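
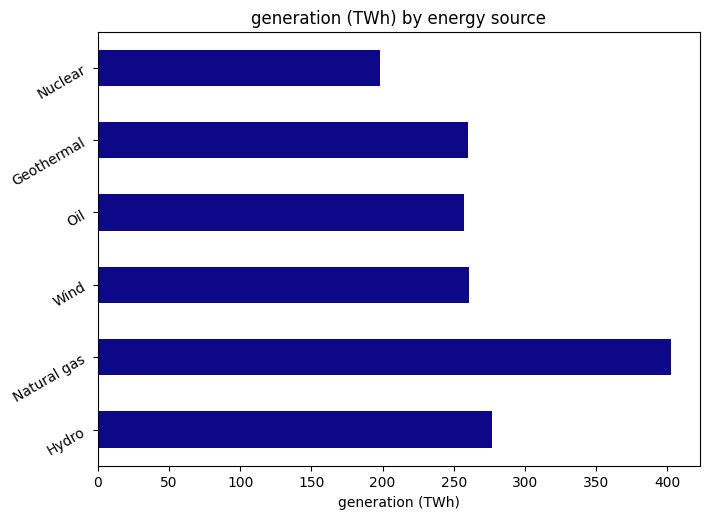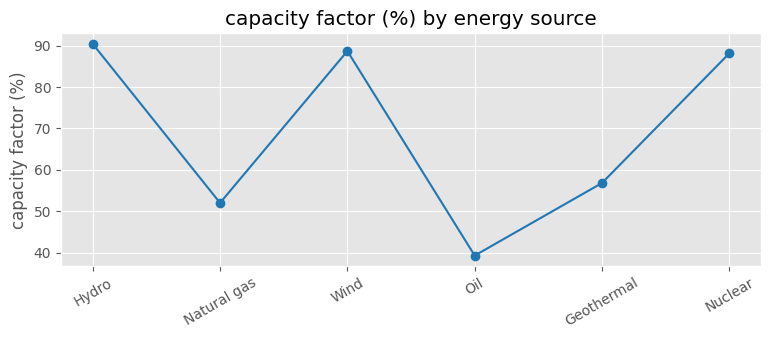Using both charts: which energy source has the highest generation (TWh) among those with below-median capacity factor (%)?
Natural gas

Chart 2 median capacity factor (%) ≈ 70; below-median energy sources: Natural gas, Oil, Geothermal. Among those, Natural gas has the highest generation (TWh) (≈ 400).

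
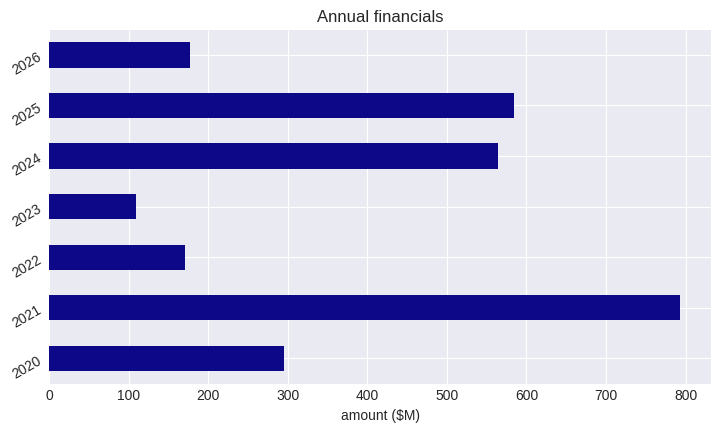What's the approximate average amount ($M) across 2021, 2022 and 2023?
≈ 367

(800 + 200 + 100) / 3 ≈ 367.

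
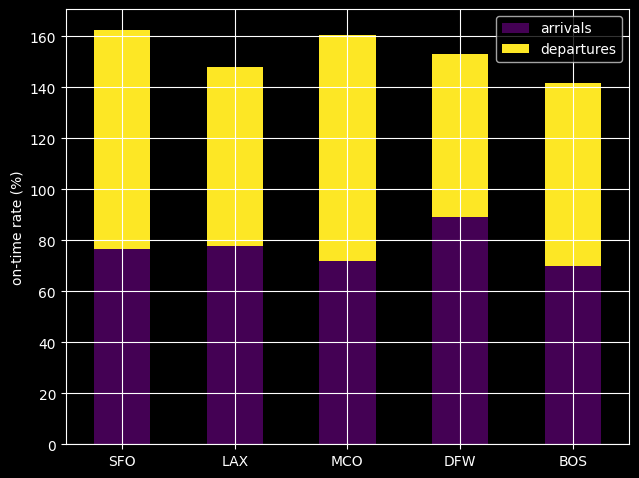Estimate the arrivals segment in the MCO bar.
≈ 80

arrivals top ≈ 80, bottom ≈ 0; segment ≈ 80.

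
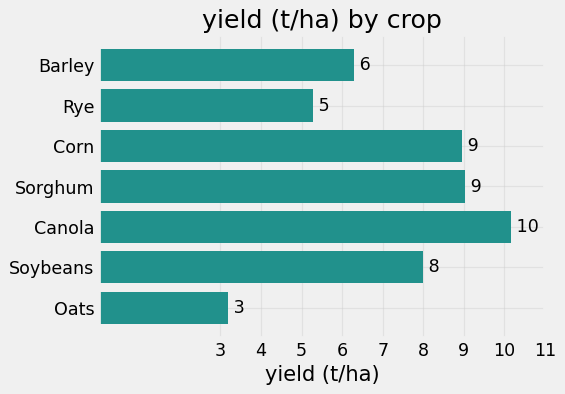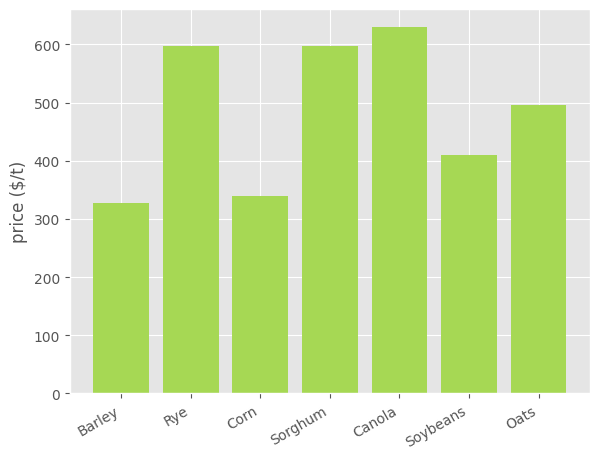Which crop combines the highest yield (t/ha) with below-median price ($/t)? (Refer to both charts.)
Corn

Chart 2 median price ($/t) ≈ 500; below-median crops: Barley, Corn, Soybeans. Among those, Corn has the highest yield (t/ha) (≈ 9).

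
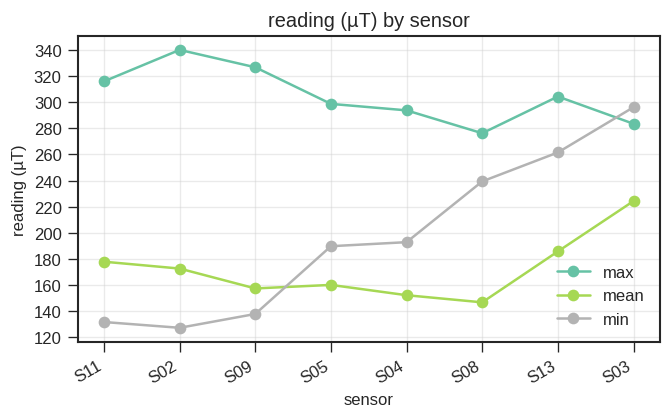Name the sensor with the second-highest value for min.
S13

Top 3 for min: S03 ≈ 300, S13 ≈ 260, S08 ≈ 240.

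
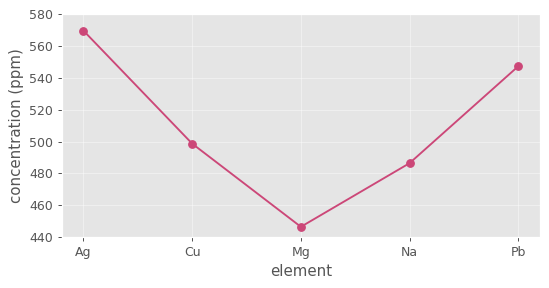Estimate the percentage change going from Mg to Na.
≈ +9.1%

Mg ≈ 440, Na ≈ 480; (480 − 440) / 440 ≈ +9.1%.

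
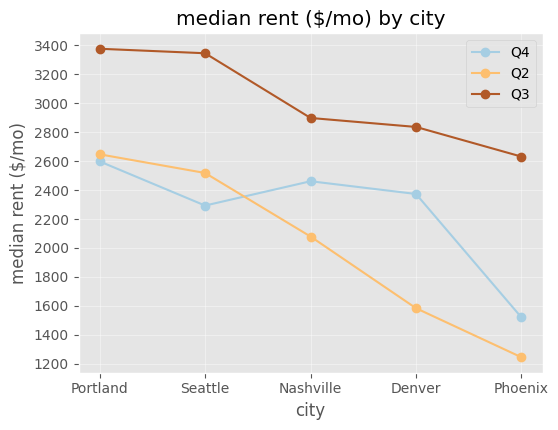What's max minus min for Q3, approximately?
≈ 800

Max Portland ≈ 3400, min Phoenix ≈ 2600; range ≈ 800.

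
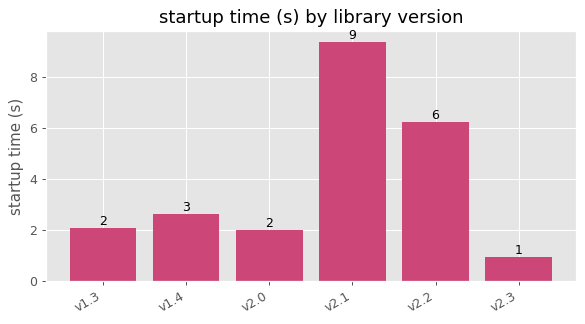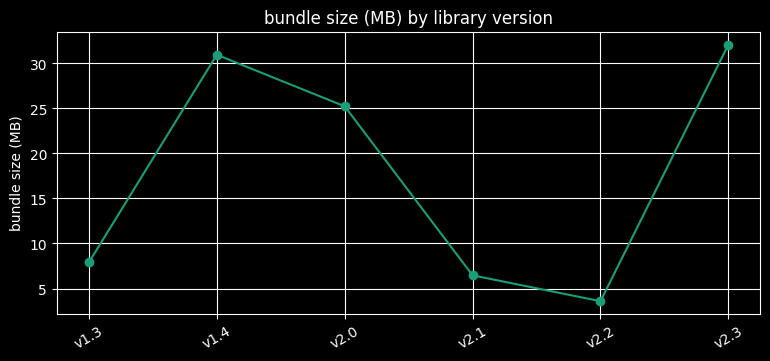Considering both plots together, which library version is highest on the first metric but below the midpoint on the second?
v2.1

Chart 2 median bundle size (MB) ≈ 15; below-median library versions: v1.3, v2.1, v2.2. Among those, v2.1 has the highest startup time (s) (≈ 9).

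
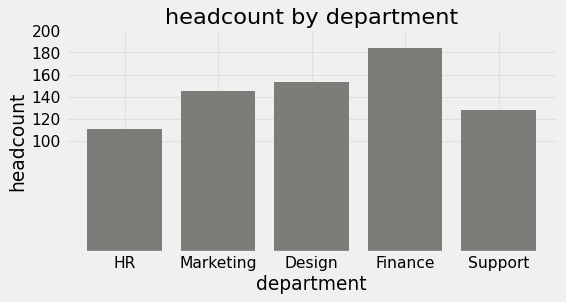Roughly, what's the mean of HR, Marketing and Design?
(120 + 140 + 160) / 3 ≈ 140.

≈ 140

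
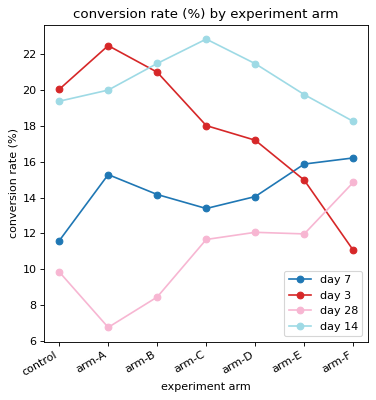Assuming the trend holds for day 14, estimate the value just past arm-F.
≈ 16

Last three: 22, 20, 18 → slope ≈ -2/step → next ≈ 16.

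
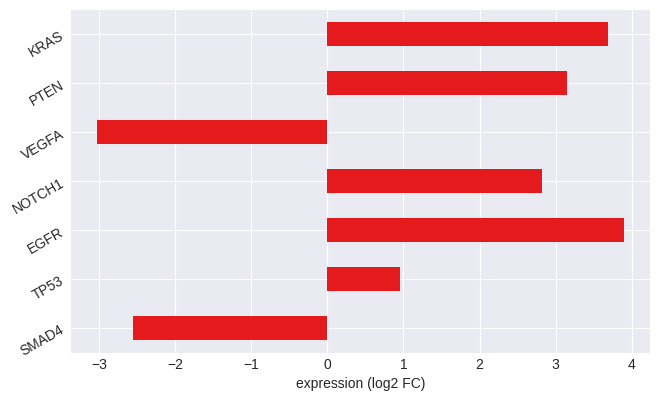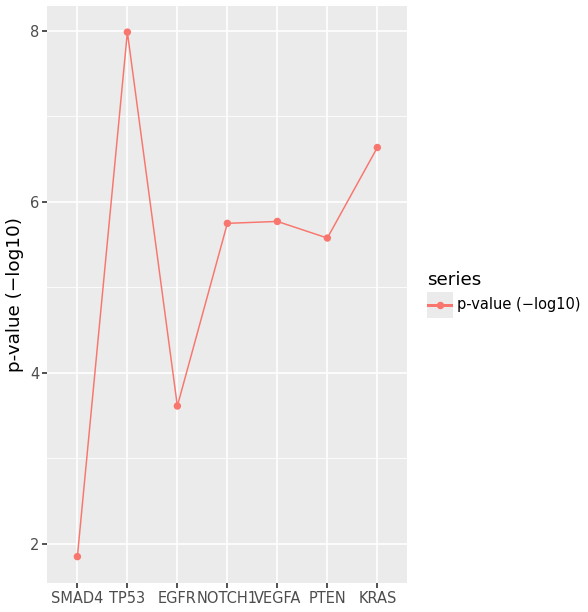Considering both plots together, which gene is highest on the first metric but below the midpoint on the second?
Chart 2 median p-value (−log10) ≈ 6; below-median genes: SMAD4, EGFR, PTEN. Among those, EGFR has the highest expression (log2 FC) (≈ 4).

EGFR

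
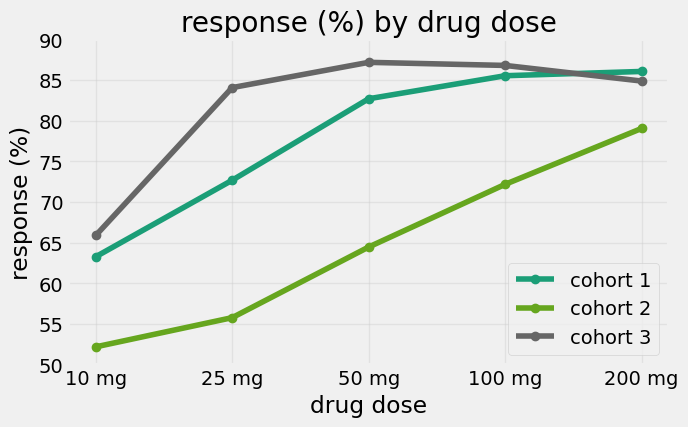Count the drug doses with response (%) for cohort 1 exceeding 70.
Above 70: 25 mg, 50 mg, 100 mg, 200 mg.

4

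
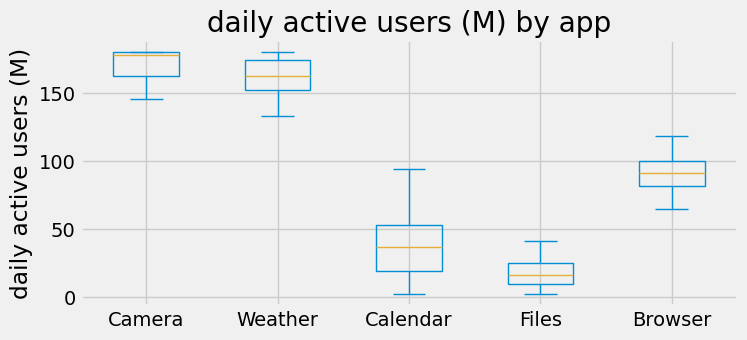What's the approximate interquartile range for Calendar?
≈ 40

Q3 ≈ 60, Q1 ≈ 20; IQR ≈ 40.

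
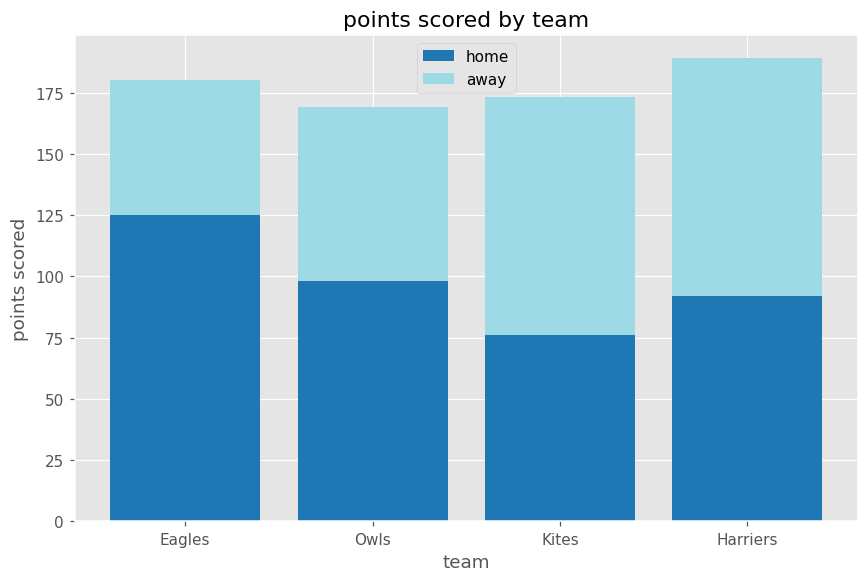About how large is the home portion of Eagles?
≈ 120

home top ≈ 120, bottom ≈ 0; segment ≈ 120.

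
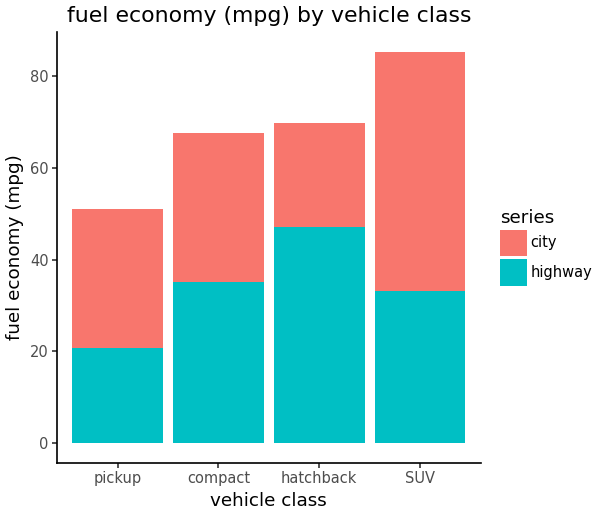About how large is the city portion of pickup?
≈ 30

city top ≈ 50, bottom ≈ 20; segment ≈ 30.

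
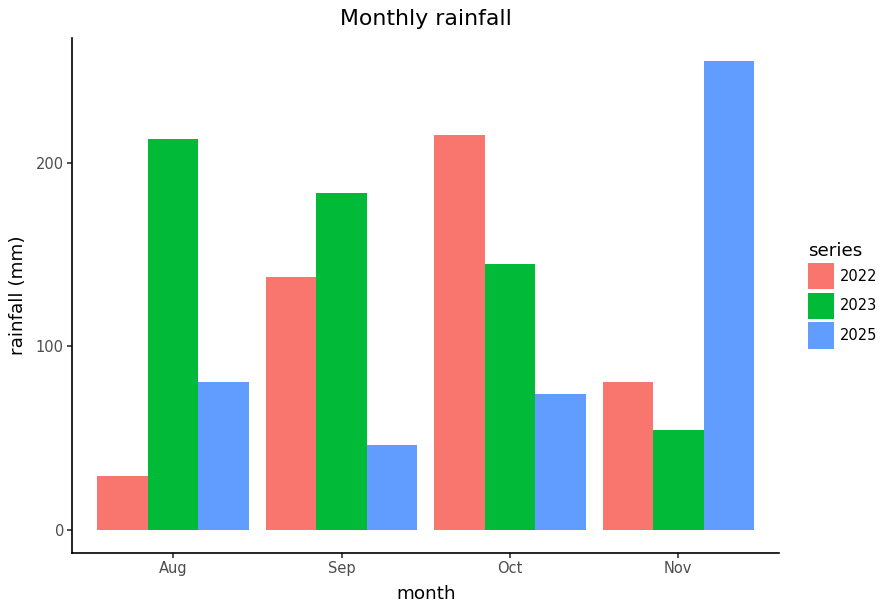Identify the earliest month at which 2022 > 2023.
Sep: 2022 ≈ 150 vs 2023 ≈ 175 (not yet); Oct: 2022 ≈ 225 vs 2023 ≈ 150 (first crossover).

Oct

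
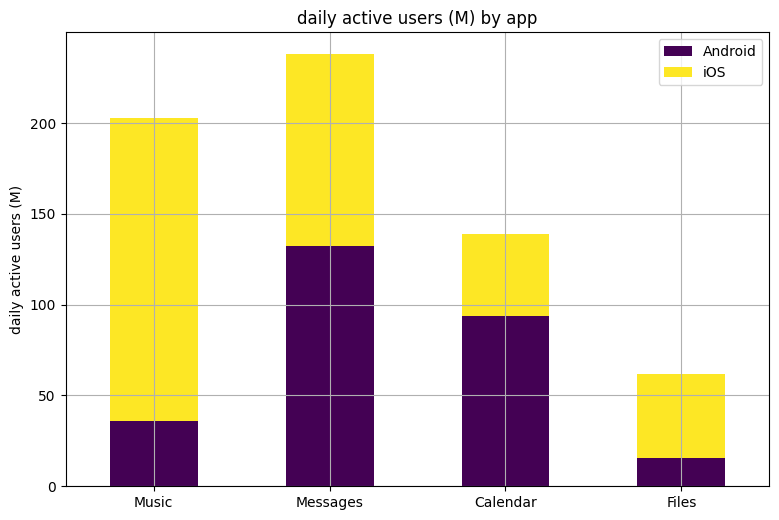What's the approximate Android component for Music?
≈ 40

Android top ≈ 40, bottom ≈ 0; segment ≈ 40.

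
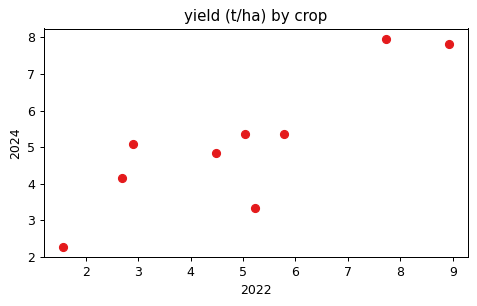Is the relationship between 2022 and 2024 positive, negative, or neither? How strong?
Points are positively correlated; strong (|r| ≈ 0.9).

positive, strong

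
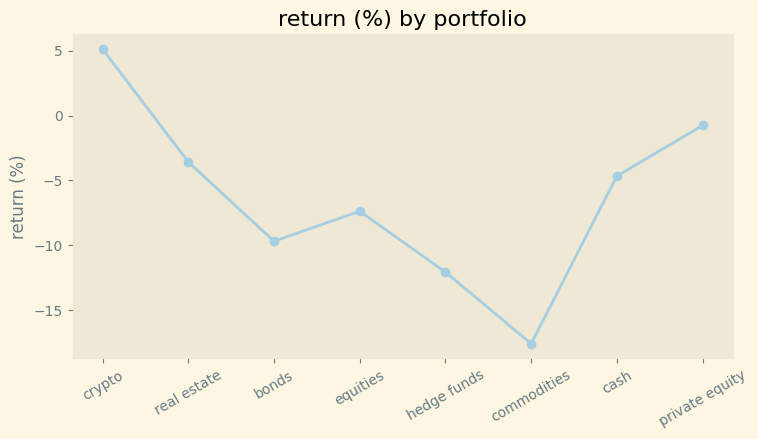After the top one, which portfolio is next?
private equity

Top 3: crypto ≈ 6, private equity ≈ 0, real estate ≈ -4.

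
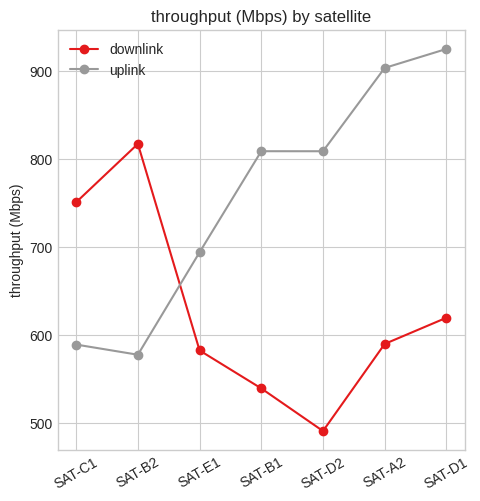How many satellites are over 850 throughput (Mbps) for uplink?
Above 850: SAT-A2, SAT-D1.

2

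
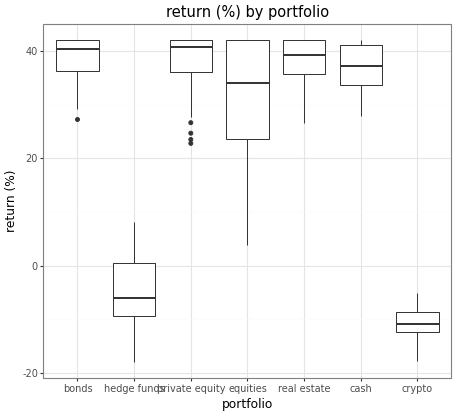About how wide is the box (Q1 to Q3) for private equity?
Q3 ≈ 40, Q1 ≈ 35; IQR ≈ 5.

≈ 5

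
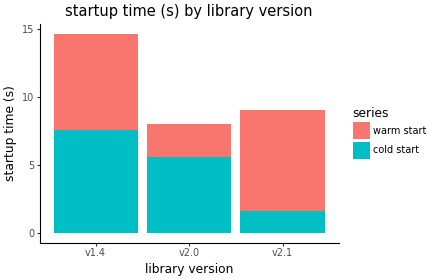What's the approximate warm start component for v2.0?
≈ 2

warm start top ≈ 8, bottom ≈ 6; segment ≈ 2.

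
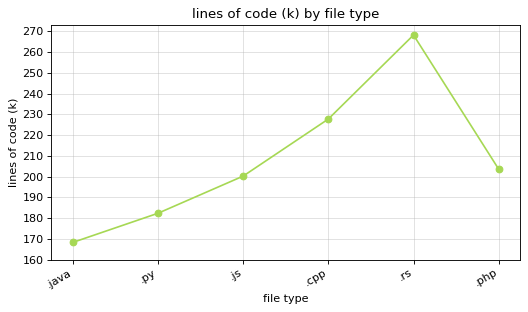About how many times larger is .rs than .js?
≈ 1.35×

.rs ≈ 270, .js ≈ 200; 270/200 ≈ 1.35.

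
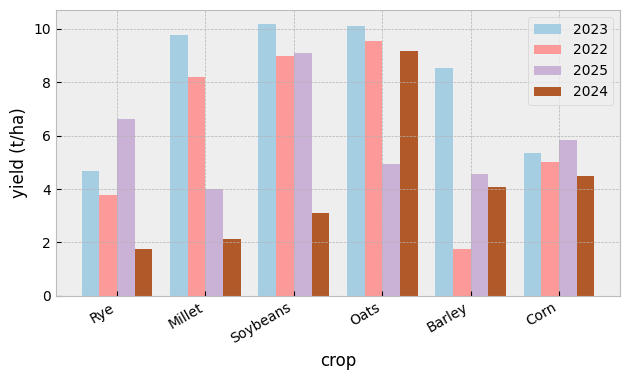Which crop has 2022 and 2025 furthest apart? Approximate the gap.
Oats, ≈ 5 t/ha

Oats: 2022 ≈ 10, 2025 ≈ 5 → gap ≈ 5. Next-largest (Millet) is only ≈ 4.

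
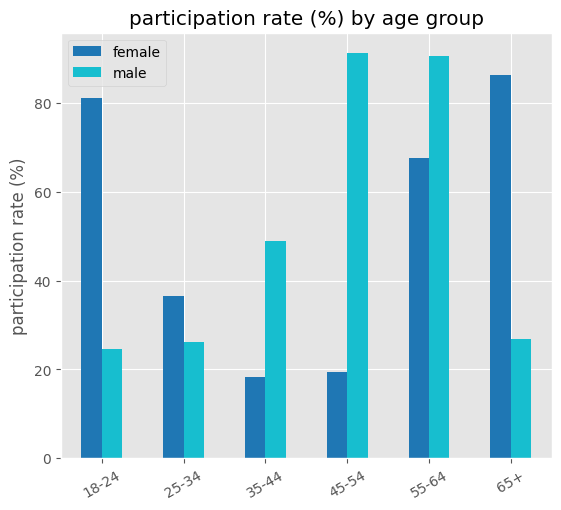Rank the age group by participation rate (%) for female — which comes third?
55-64

Top 4 for female: 65+ ≈ 90, 18-24 ≈ 80, 55-64 ≈ 70, 25-34 ≈ 40.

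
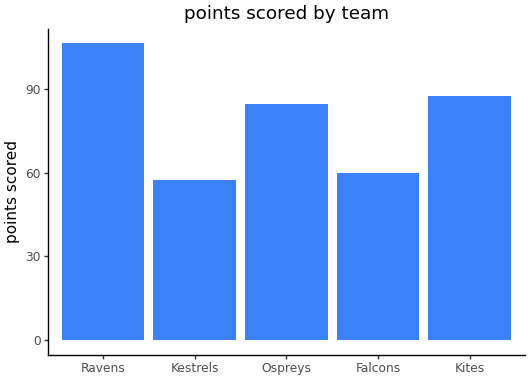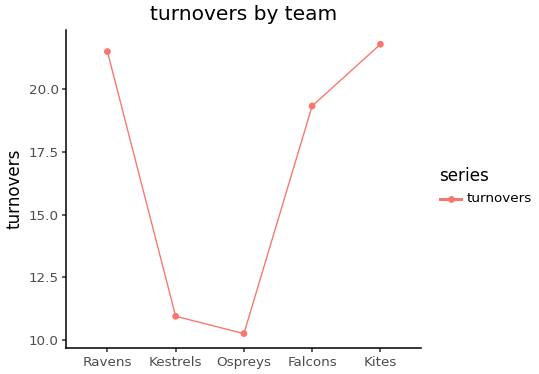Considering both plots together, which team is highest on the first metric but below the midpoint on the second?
Chart 2 median turnovers ≈ 20; below-median teams: Kestrels, Ospreys. Among those, Ospreys has the highest points scored (≈ 80).

Ospreys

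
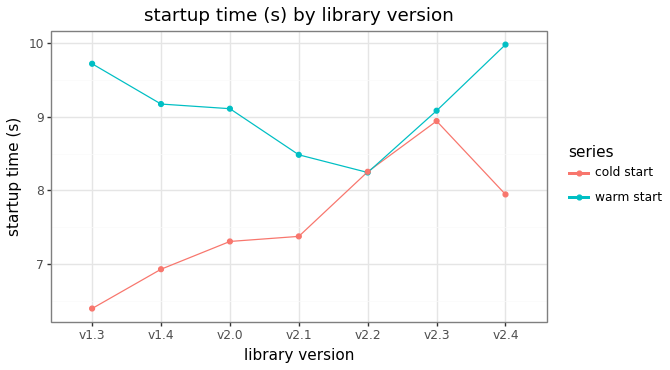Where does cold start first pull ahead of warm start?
v2.2

v2.1: cold start ≈ 7.5 vs warm start ≈ 8.5 (not yet); v2.2: cold start ≈ 8.5 vs warm start ≈ 8.0 (first crossover).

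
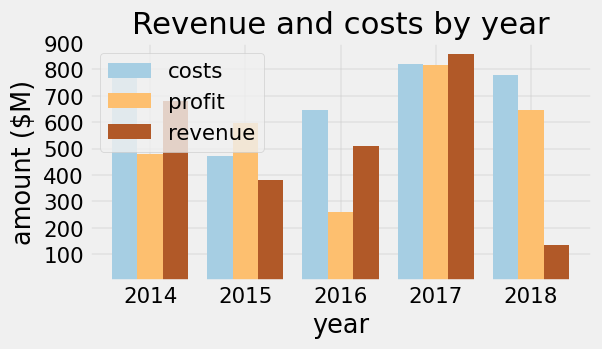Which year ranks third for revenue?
2016

Top 4 for revenue: 2017 ≈ 900, 2014 ≈ 700, 2016 ≈ 500, 2015 ≈ 400.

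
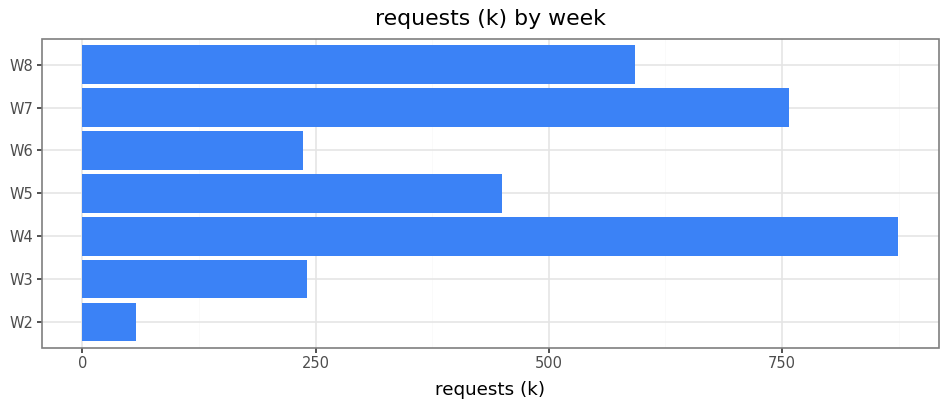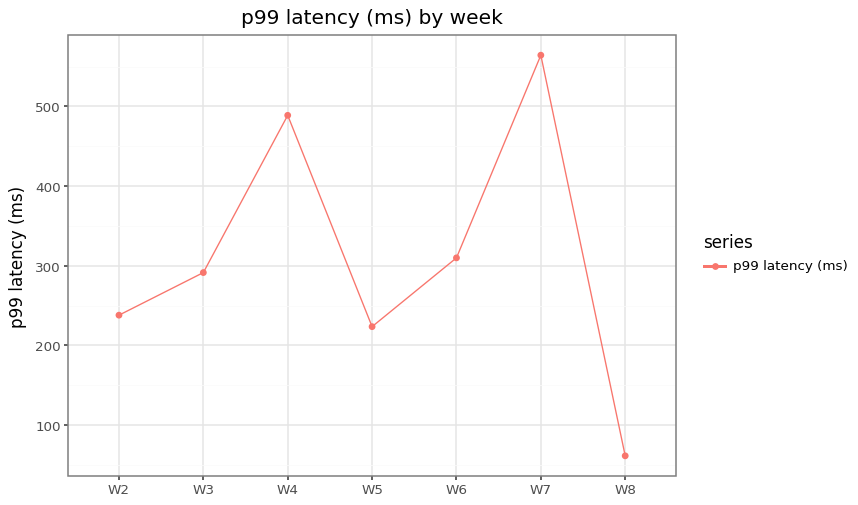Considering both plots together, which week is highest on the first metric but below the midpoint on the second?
W8

Chart 2 median p99 latency (ms) ≈ 300; below-median weeks: W2, W5, W8. Among those, W8 has the highest requests (k) (≈ 600).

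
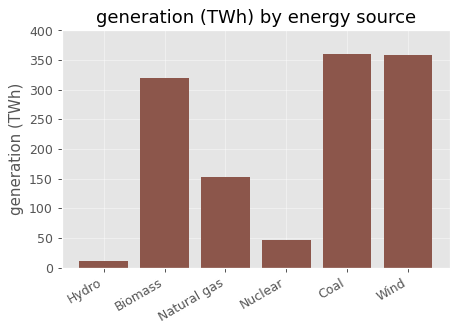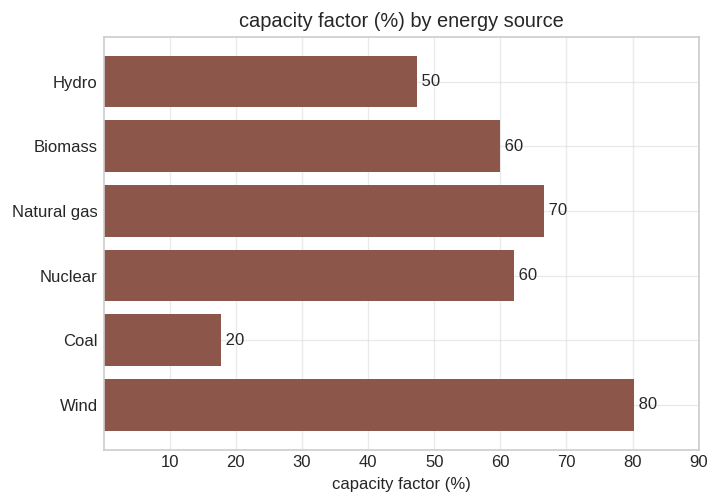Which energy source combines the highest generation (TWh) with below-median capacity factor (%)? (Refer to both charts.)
Coal

Chart 2 median capacity factor (%) ≈ 60; below-median energy sources: Hydro, Biomass, Coal. Among those, Coal has the highest generation (TWh) (≈ 350).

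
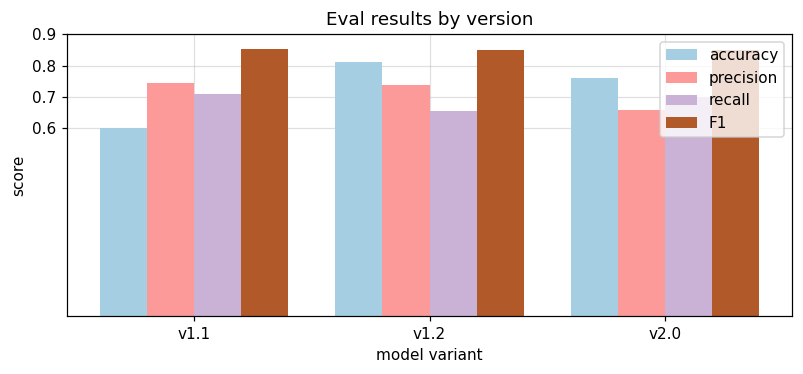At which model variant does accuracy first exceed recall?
v1.2

v1.1: accuracy ≈ 0.6 vs recall ≈ 0.7 (not yet); v1.2: accuracy ≈ 0.8 vs recall ≈ 0.7 (first crossover).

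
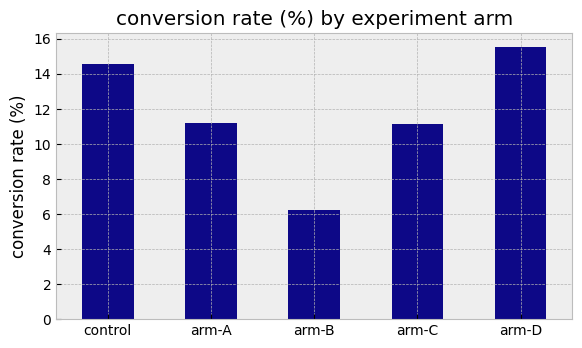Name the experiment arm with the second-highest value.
Top 3: arm-D ≈ 16, control ≈ 14, arm-A ≈ 12.

control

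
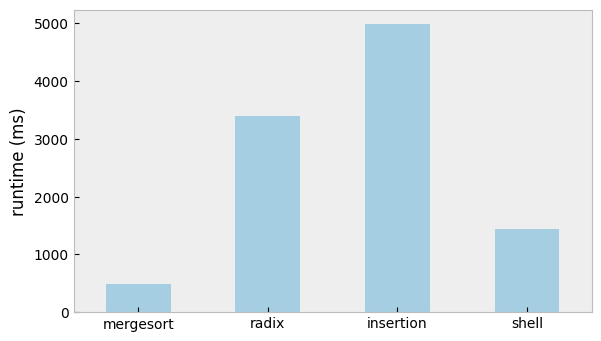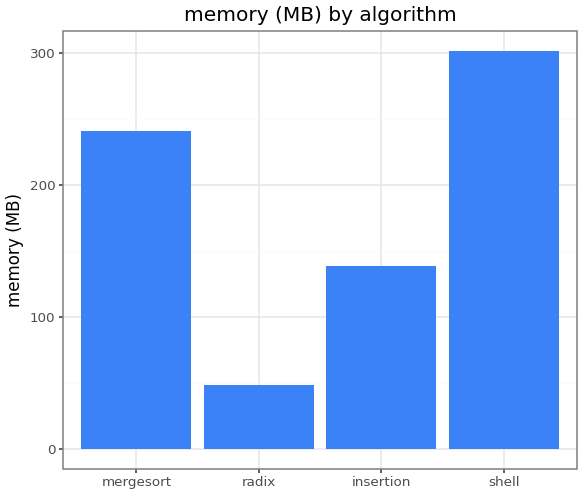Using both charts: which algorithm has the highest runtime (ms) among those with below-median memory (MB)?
Chart 2 median memory (MB) ≈ 200; below-median algorithms: radix, insertion. Among those, insertion has the highest runtime (ms) (≈ 5000).

insertion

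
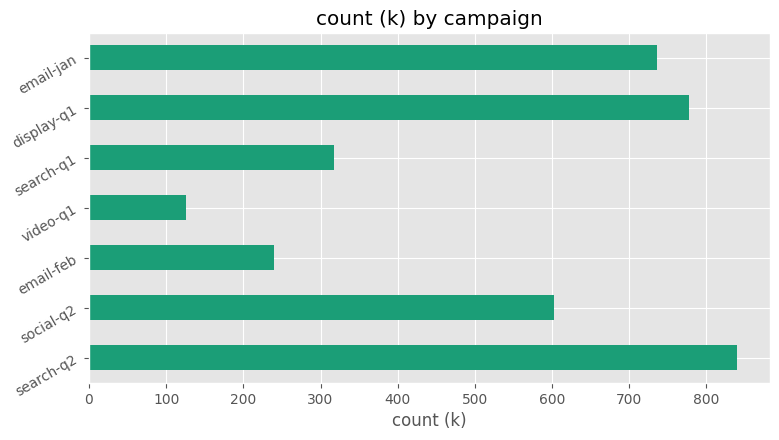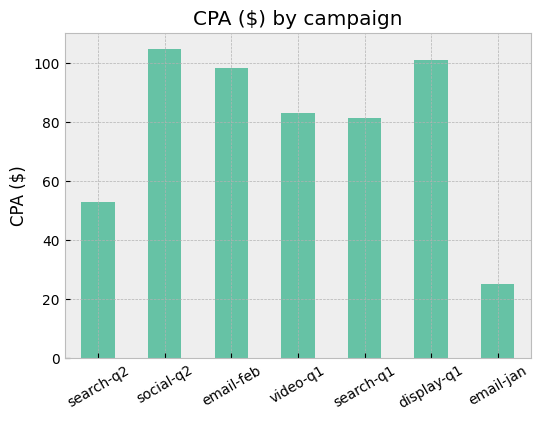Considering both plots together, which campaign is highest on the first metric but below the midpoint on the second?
Chart 2 median CPA ($) ≈ 80; below-median campaigns: search-q2, search-q1, email-jan. Among those, search-q2 has the highest count (k) (≈ 800).

search-q2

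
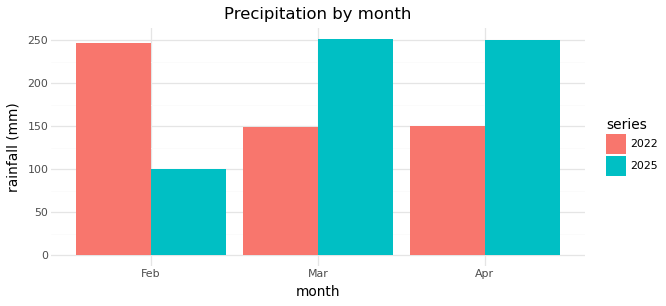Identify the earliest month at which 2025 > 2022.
Feb: 2025 ≈ 100 vs 2022 ≈ 250 (not yet); Mar: 2025 ≈ 250 vs 2022 ≈ 150 (first crossover).

Mar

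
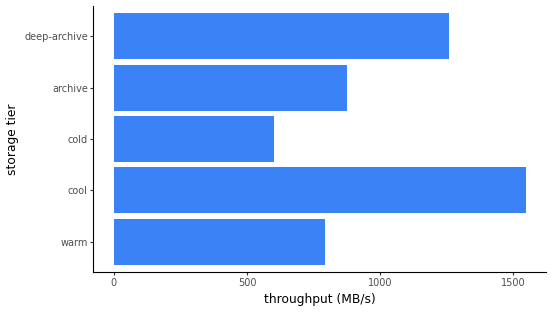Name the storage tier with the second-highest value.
Top 3: cool ≈ 1600, deep-archive ≈ 1200, archive ≈ 800.

deep-archive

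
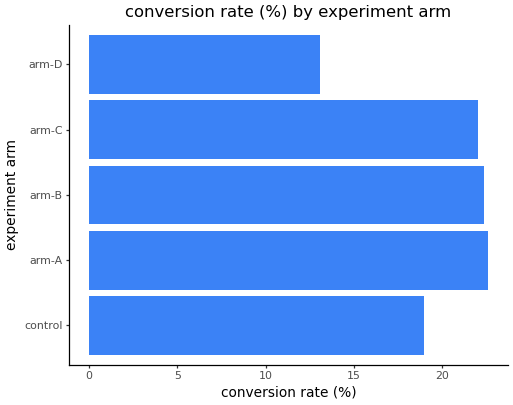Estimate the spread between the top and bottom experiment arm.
Max arm-A ≈ 22, min arm-D ≈ 14; range ≈ 8.

≈ 8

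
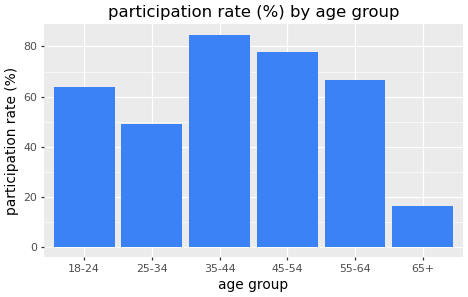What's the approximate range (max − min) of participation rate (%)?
Max 35-44 ≈ 80, min 65+ ≈ 20; range ≈ 60.

≈ 60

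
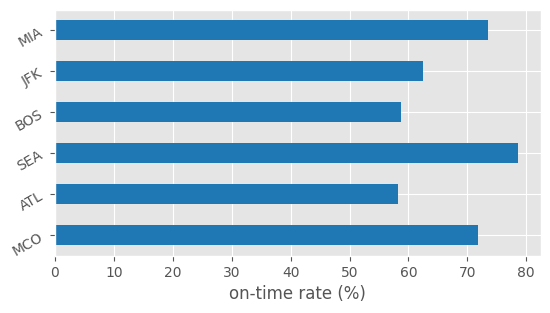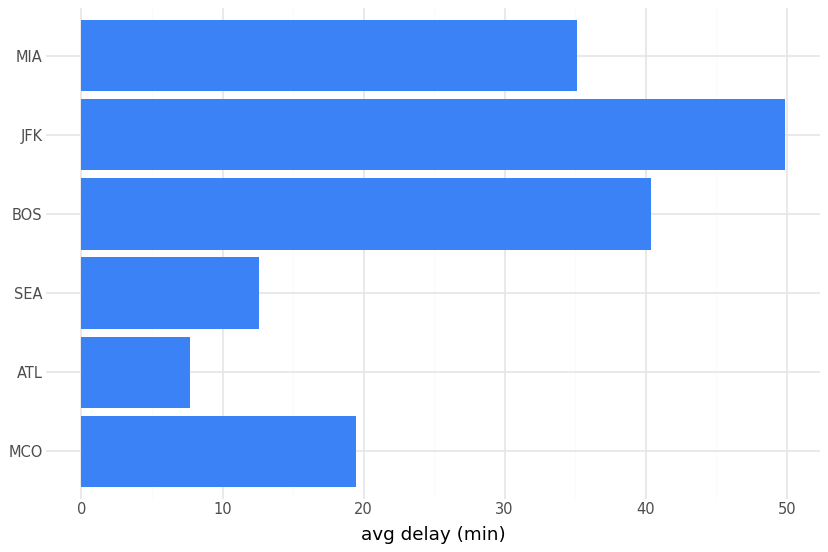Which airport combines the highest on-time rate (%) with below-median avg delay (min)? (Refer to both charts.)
SEA

Chart 2 median avg delay (min) ≈ 25; below-median airports: MCO, ATL, SEA. Among those, SEA has the highest on-time rate (%) (≈ 80).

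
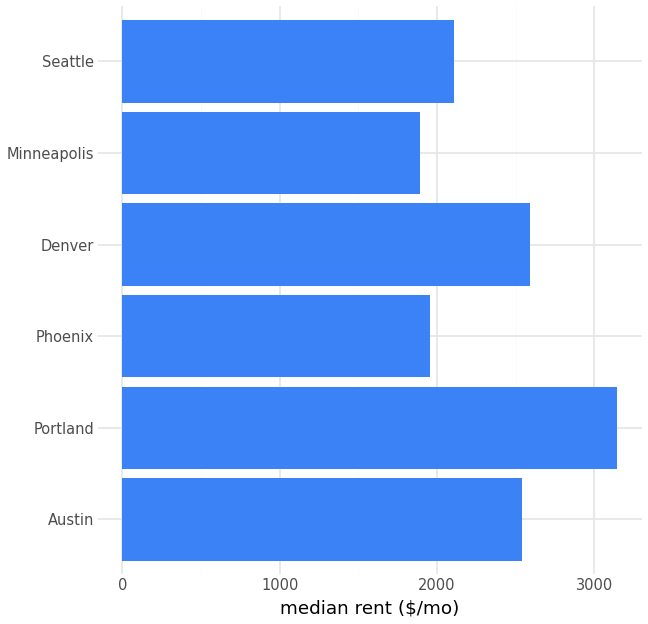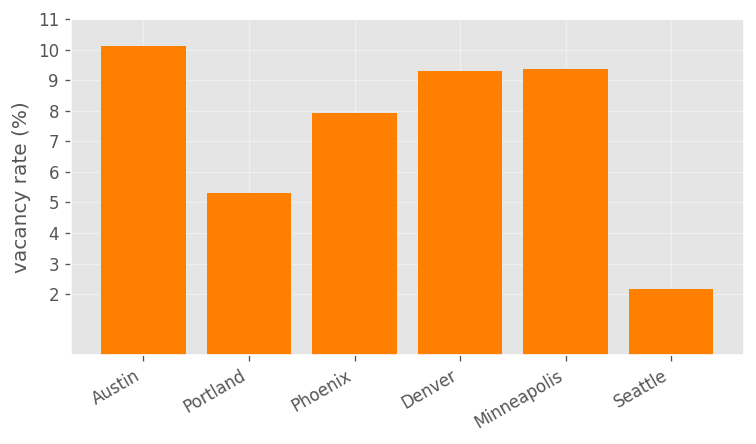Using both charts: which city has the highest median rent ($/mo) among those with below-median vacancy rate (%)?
Chart 2 median vacancy rate (%) ≈ 9; below-median cities: Portland, Phoenix, Seattle. Among those, Portland has the highest median rent ($/mo) (≈ 3000).

Portland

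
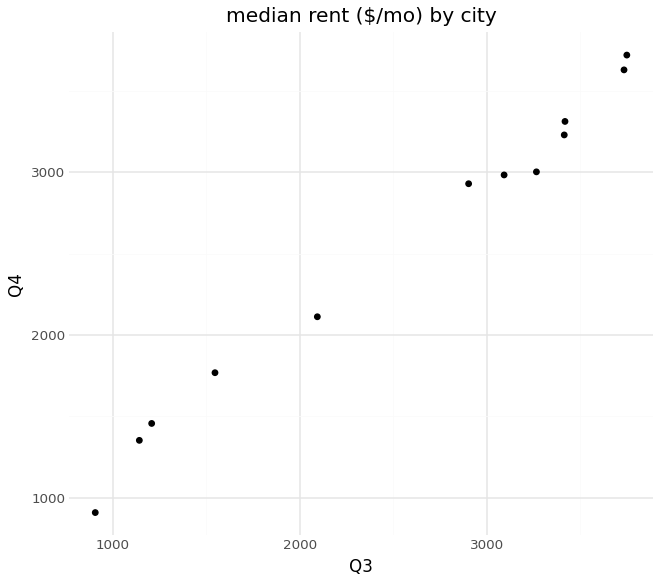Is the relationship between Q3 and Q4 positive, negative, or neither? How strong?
Points are positively correlated; strong (|r| ≈ 1.0).

positive, strong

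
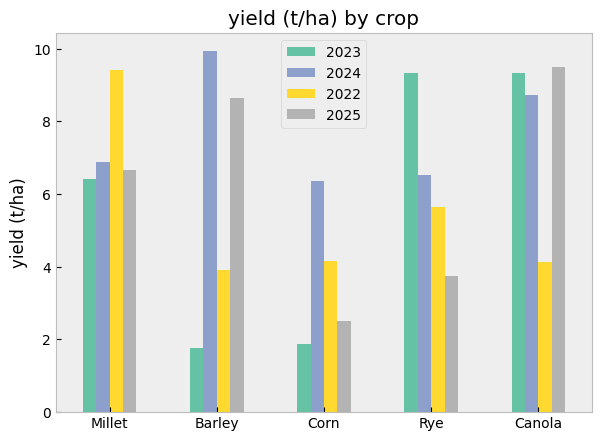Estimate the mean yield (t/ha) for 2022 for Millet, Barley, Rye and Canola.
≈ 6

(9 + 4 + 6 + 4) / 4 ≈ 6.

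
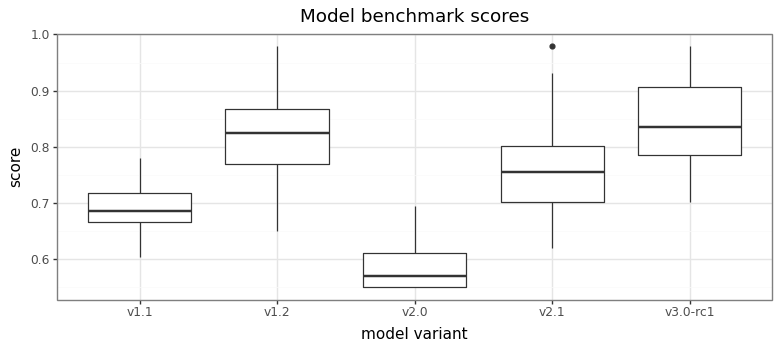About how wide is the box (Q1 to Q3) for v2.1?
≈ 0.10

Q3 ≈ 0.80, Q1 ≈ 0.70; IQR ≈ 0.10.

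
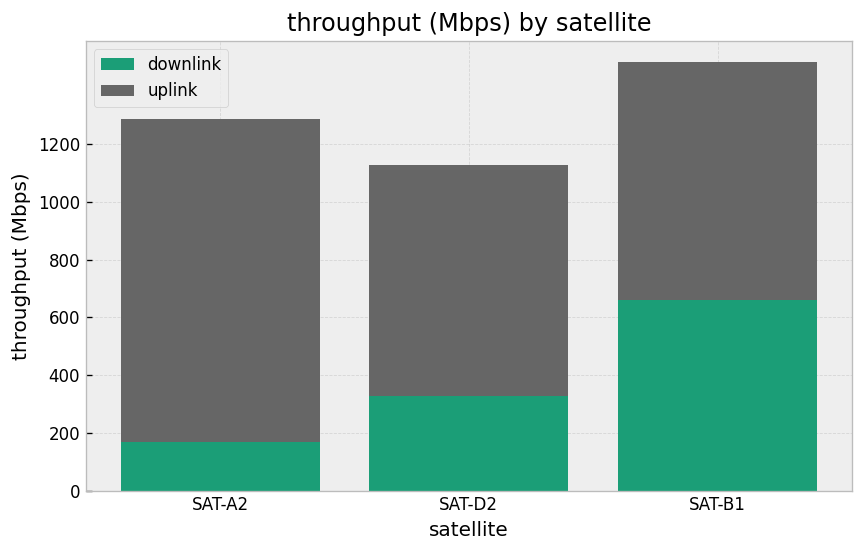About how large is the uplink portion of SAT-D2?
≈ 800

uplink top ≈ 1200, bottom ≈ 400; segment ≈ 800.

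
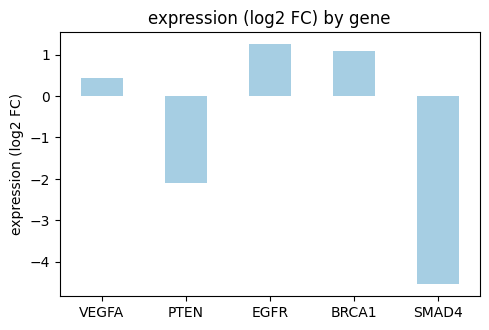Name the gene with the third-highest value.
VEGFA

Top 4: EGFR ≈ 1.5, BRCA1 ≈ 1.0, VEGFA ≈ 0.5, PTEN ≈ -2.0.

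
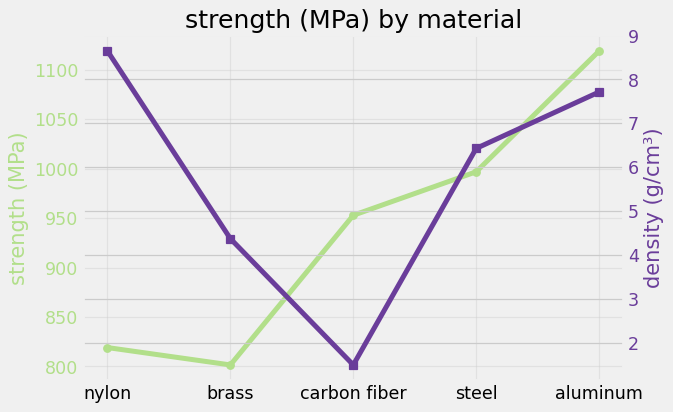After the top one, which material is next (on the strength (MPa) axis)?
Top 3 (on the strength (MPa) axis): aluminum ≈ 1100, steel ≈ 1000, carbon fiber ≈ 950.

steel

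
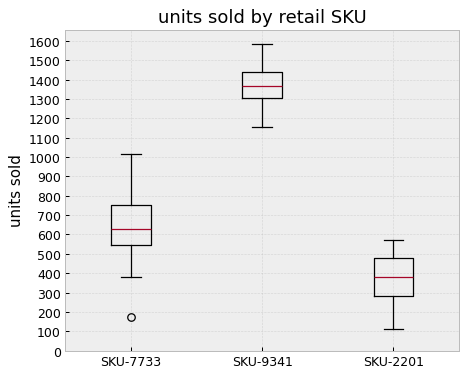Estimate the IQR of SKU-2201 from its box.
≈ 200

Q3 ≈ 500, Q1 ≈ 300; IQR ≈ 200.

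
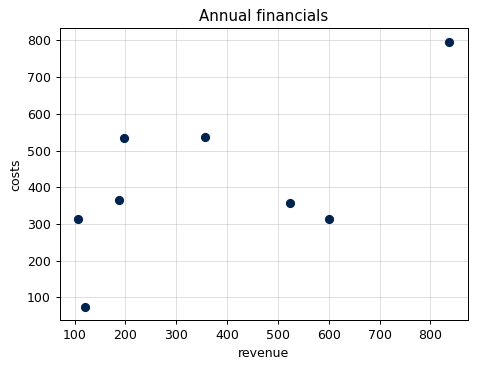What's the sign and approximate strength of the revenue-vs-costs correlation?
Points are positively correlated; moderate (|r| ≈ 0.6).

positive, moderate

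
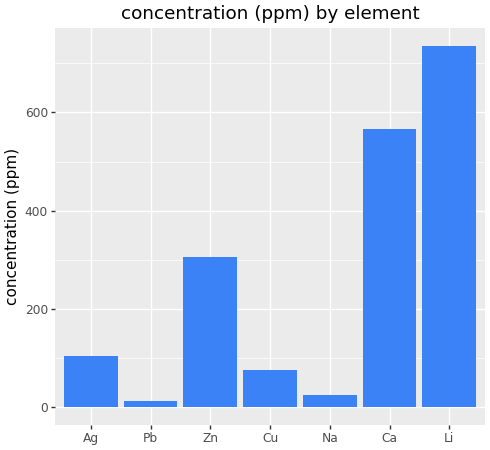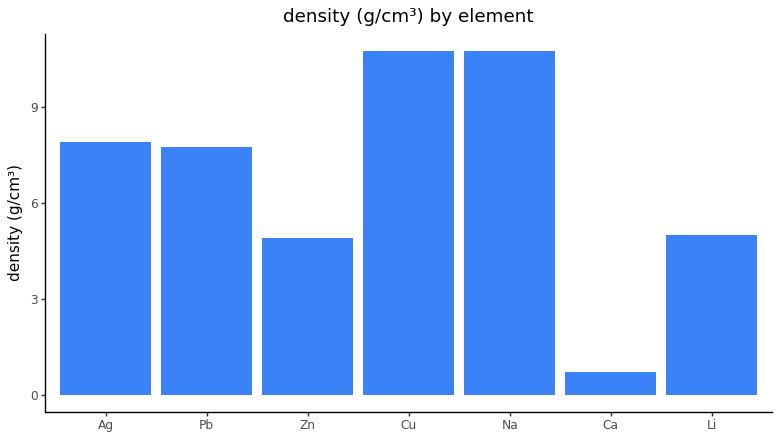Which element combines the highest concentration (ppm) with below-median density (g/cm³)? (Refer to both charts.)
Li

Chart 2 median density (g/cm³) ≈ 8; below-median elements: Zn, Ca, Li. Among those, Li has the highest concentration (ppm) (≈ 700).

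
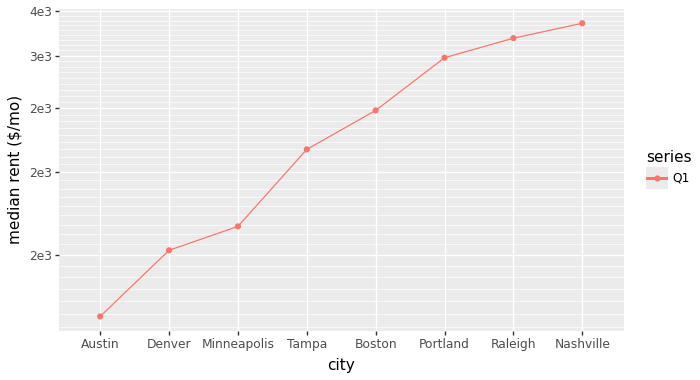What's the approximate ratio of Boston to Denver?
Boston ≈ 2400, Denver ≈ 1600; 2400/1600 ≈ 1.5.

≈ 1.5×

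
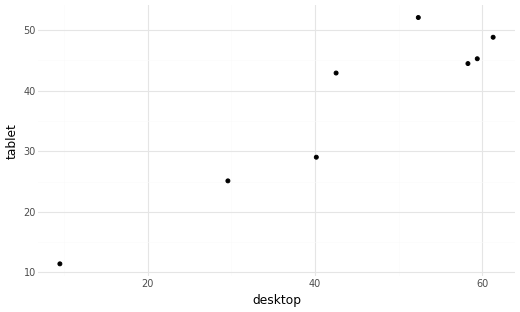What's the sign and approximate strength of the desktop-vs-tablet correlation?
Points are positively correlated; strong (|r| ≈ 0.9).

positive, strong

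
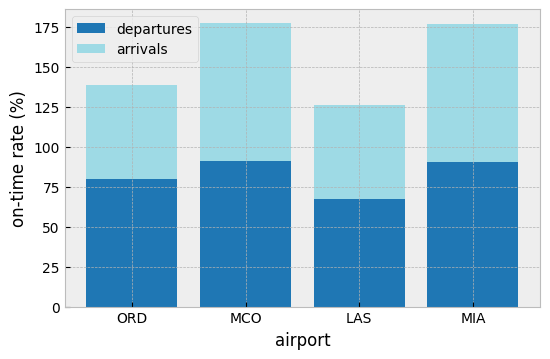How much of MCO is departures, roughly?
departures top ≈ 100, bottom ≈ 0; segment ≈ 100.

≈ 100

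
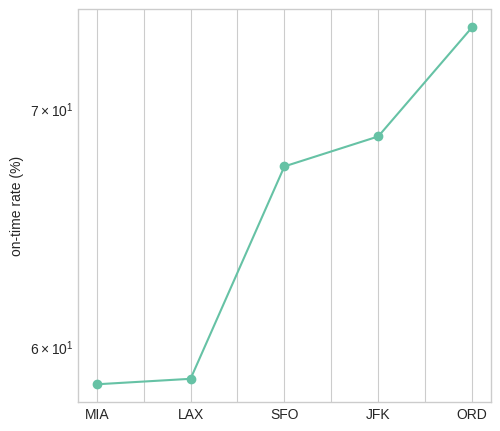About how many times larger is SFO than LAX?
≈ 1.17×

SFO ≈ 68, LAX ≈ 58; 68/58 ≈ 1.17.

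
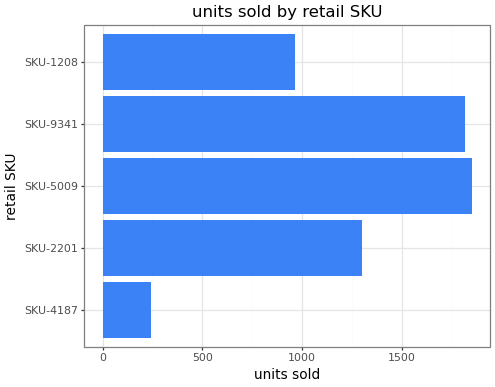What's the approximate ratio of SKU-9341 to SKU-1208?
≈ 1.8×

SKU-9341 ≈ 1800, SKU-1208 ≈ 1000; 1800/1000 ≈ 1.8.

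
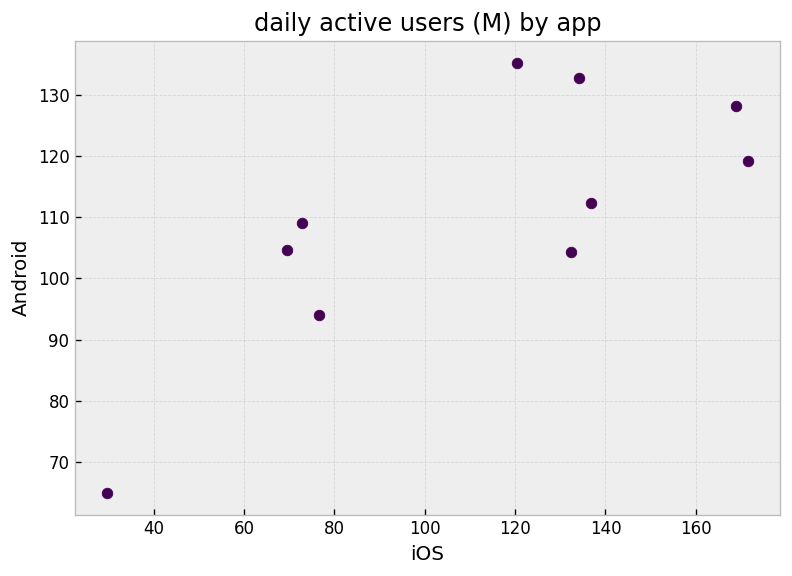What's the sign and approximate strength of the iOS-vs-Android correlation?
Points are positively correlated; strong (|r| ≈ 0.8).

positive, strong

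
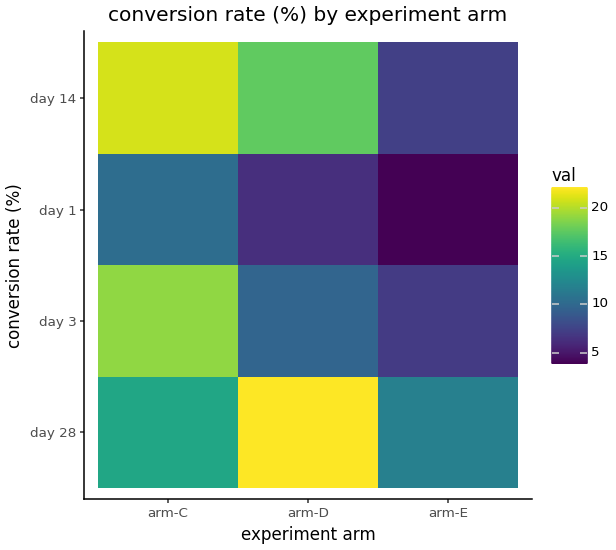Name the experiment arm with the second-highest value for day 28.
arm-C

Top 3 for day 28: arm-D ≈ 22, arm-C ≈ 14, arm-E ≈ 12.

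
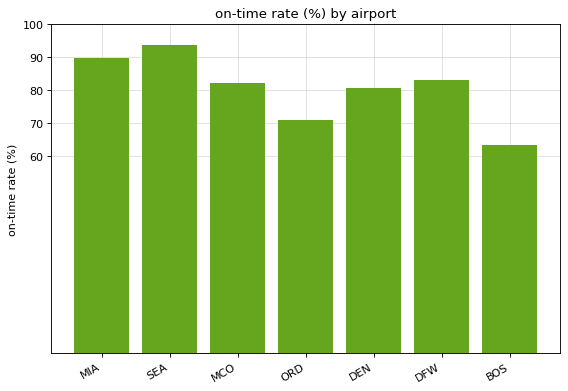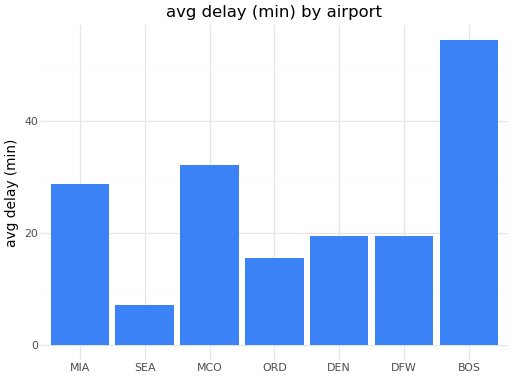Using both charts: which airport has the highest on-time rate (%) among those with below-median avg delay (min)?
SEA

Chart 2 median avg delay (min) ≈ 20; below-median airports: SEA, ORD, DFW. Among those, SEA has the highest on-time rate (%) (≈ 90).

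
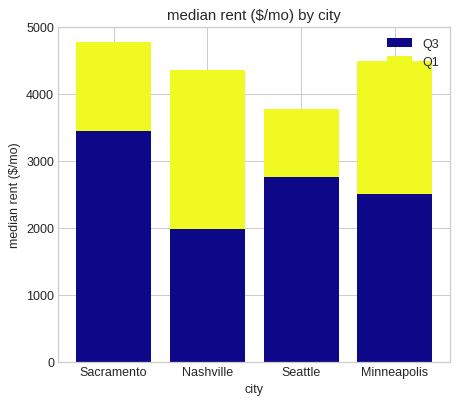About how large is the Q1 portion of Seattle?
≈ 1000

Q1 top ≈ 4000, bottom ≈ 3000; segment ≈ 1000.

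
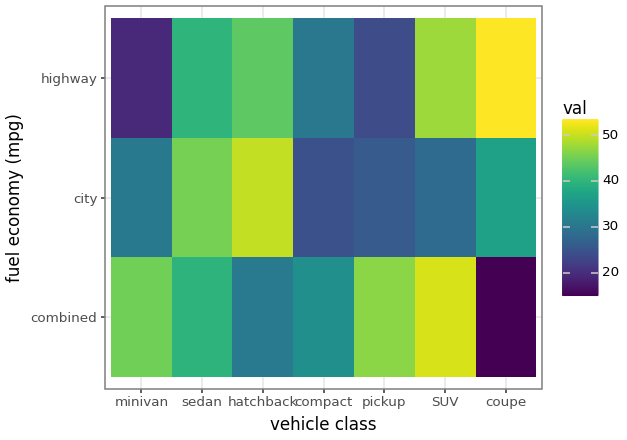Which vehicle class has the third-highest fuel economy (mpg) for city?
coupe

Top 4 for city: hatchback ≈ 50, sedan ≈ 45, coupe ≈ 35, minivan ≈ 30.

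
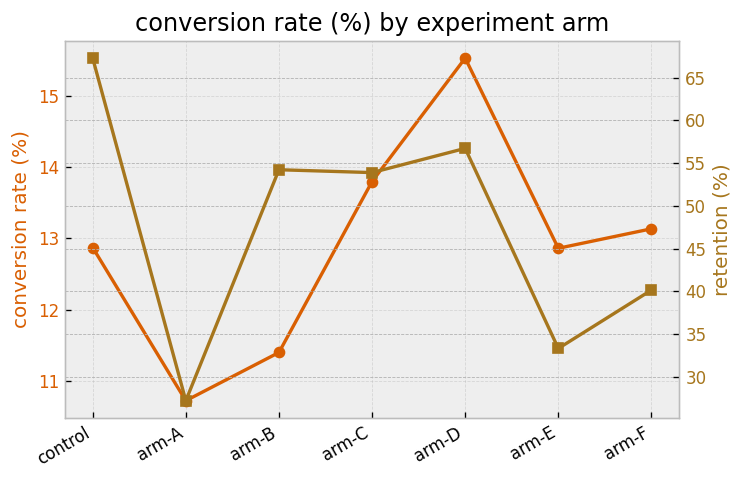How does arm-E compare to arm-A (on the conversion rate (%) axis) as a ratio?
arm-E ≈ 13.0, arm-A ≈ 10.5; 13.0/10.5 ≈ 1.24.

≈ 1.24×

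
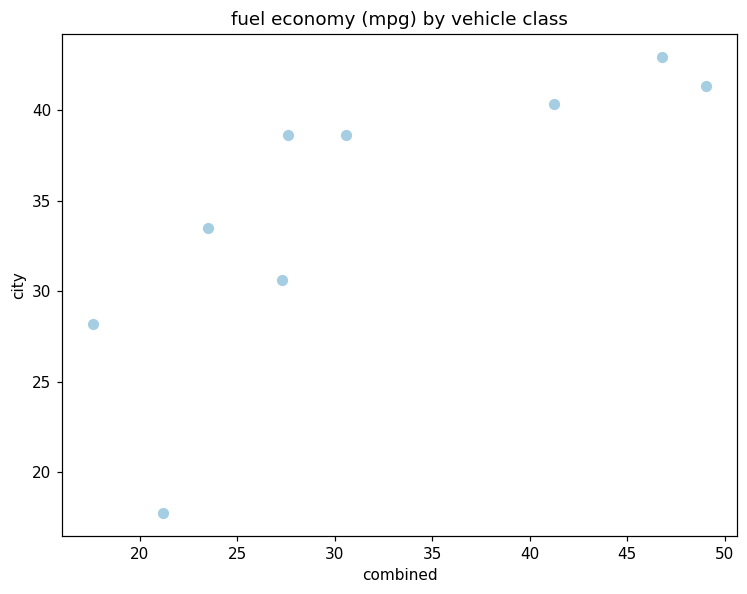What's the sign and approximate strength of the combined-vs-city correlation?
Points are positively correlated; strong (|r| ≈ 0.8).

positive, strong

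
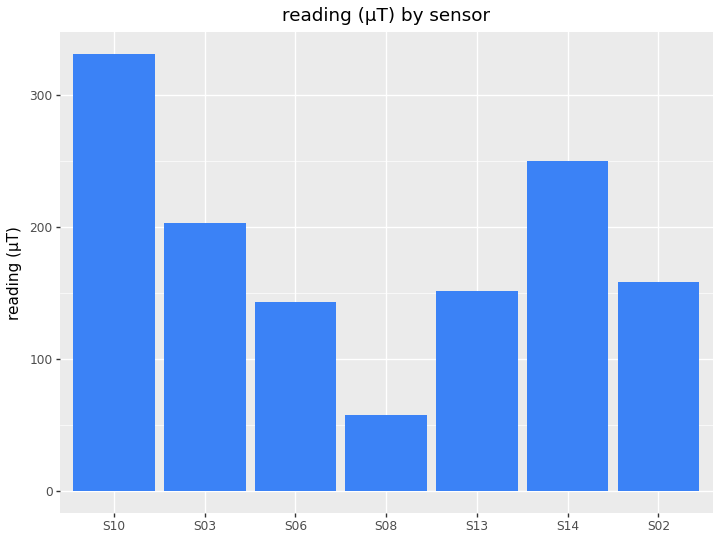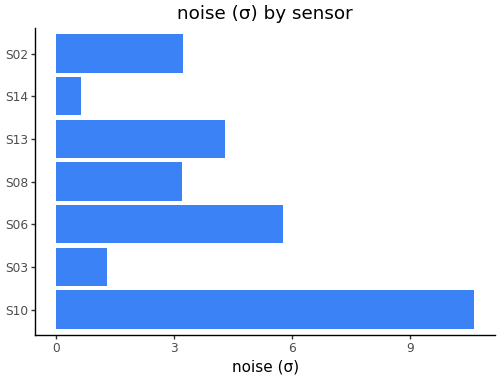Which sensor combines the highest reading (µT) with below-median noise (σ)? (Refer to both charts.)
Chart 2 median noise (σ) ≈ 3; below-median sensors: S03, S08, S14. Among those, S14 has the highest reading (µT) (≈ 250).

S14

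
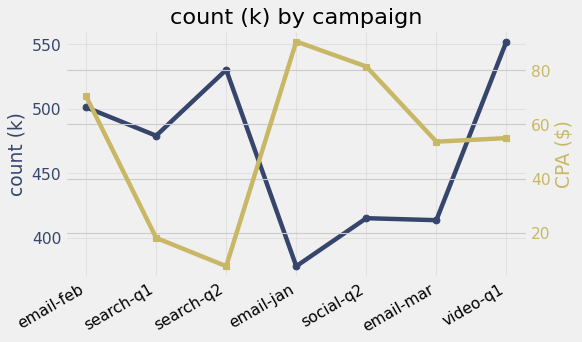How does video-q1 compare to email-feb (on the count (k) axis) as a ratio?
video-q1 ≈ 560, email-feb ≈ 500; 560/500 ≈ 1.12.

≈ 1.12×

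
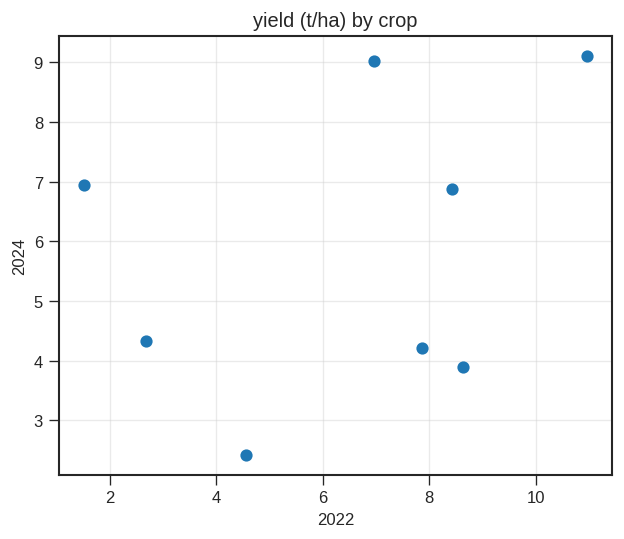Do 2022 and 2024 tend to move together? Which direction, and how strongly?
positive, weak

Points are positively correlated; weak (|r| ≈ 0.3).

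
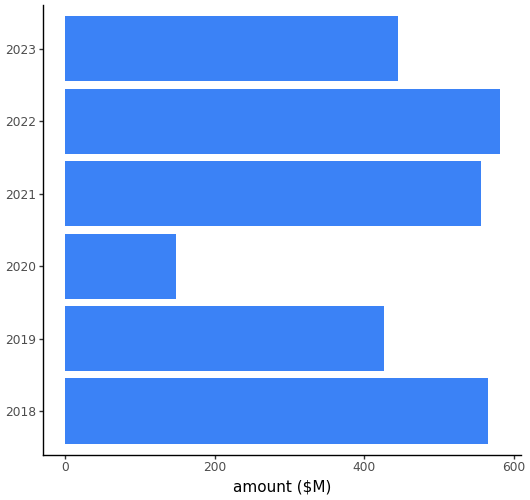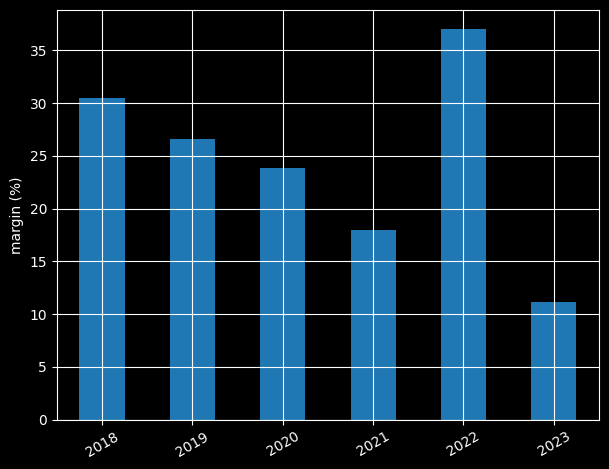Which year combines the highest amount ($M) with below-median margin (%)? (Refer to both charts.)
Chart 2 median margin (%) ≈ 25; below-median years: 2020, 2021, 2023. Among those, 2021 has the highest amount ($M) (≈ 600).

2021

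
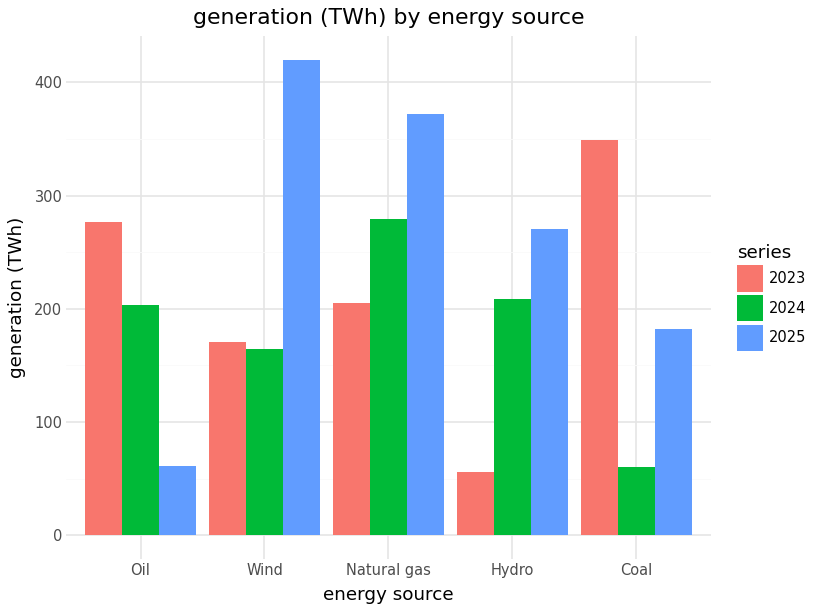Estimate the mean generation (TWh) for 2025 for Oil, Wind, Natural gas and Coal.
(50 + 400 + 350 + 200) / 4 ≈ 250.

≈ 250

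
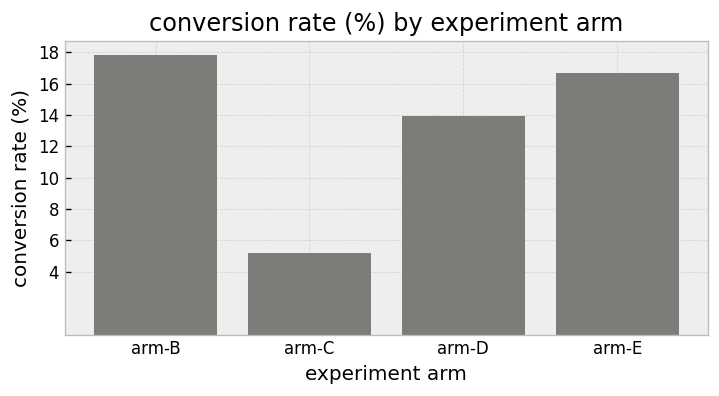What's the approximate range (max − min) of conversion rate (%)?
Max arm-B ≈ 18, min arm-C ≈ 6; range ≈ 12.

≈ 12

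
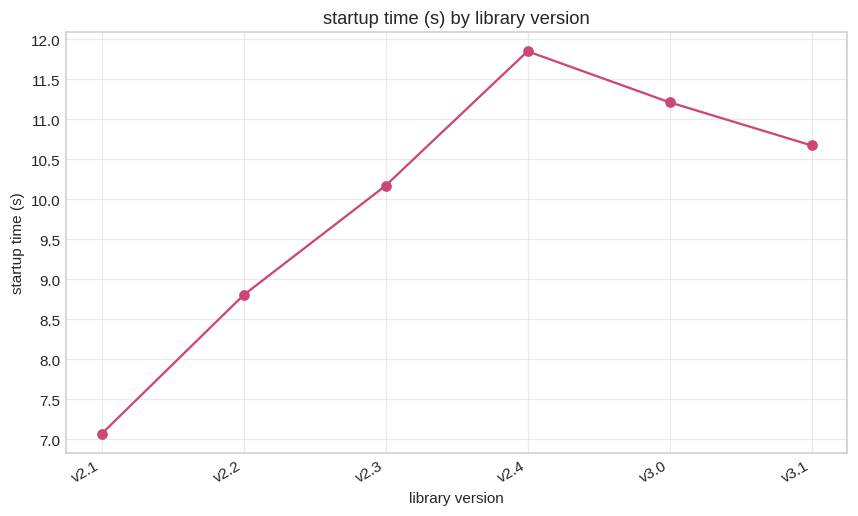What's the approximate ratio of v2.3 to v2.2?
v2.3 ≈ 10.0, v2.2 ≈ 9.0; 10.0/9.0 ≈ 1.11.

≈ 1.11×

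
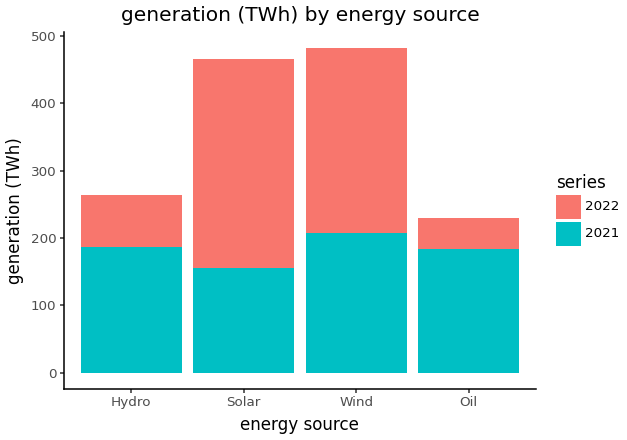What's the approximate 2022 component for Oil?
2022 top ≈ 250, bottom ≈ 200; segment ≈ 50.

≈ 50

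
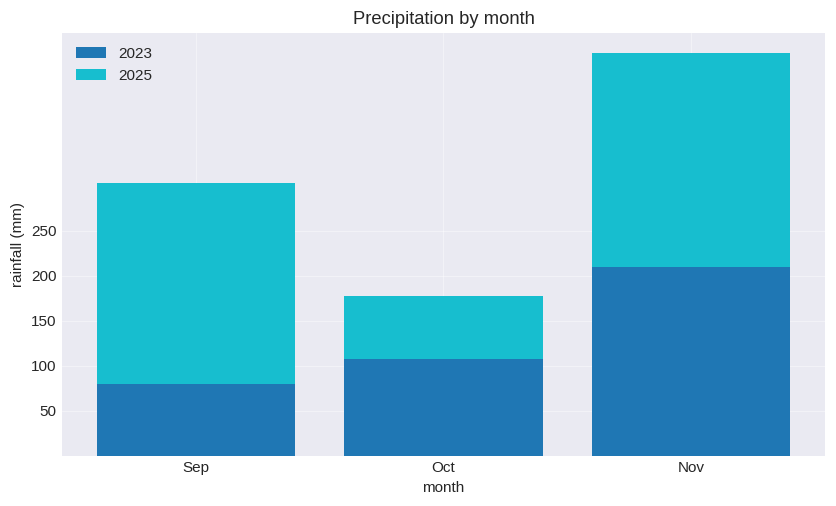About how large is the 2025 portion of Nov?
2025 top ≈ 450, bottom ≈ 200; segment ≈ 250.

≈ 250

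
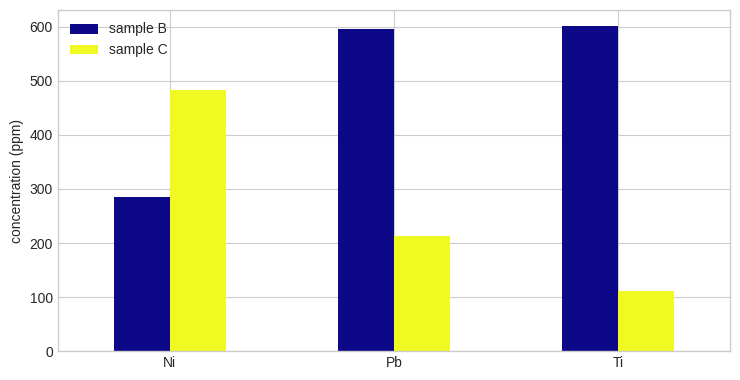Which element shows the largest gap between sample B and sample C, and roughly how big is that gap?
Ti, ≈ 500 ppm

Ti: sample B ≈ 600, sample C ≈ 100 → gap ≈ 500. Next-largest (Pb) is only ≈ 400.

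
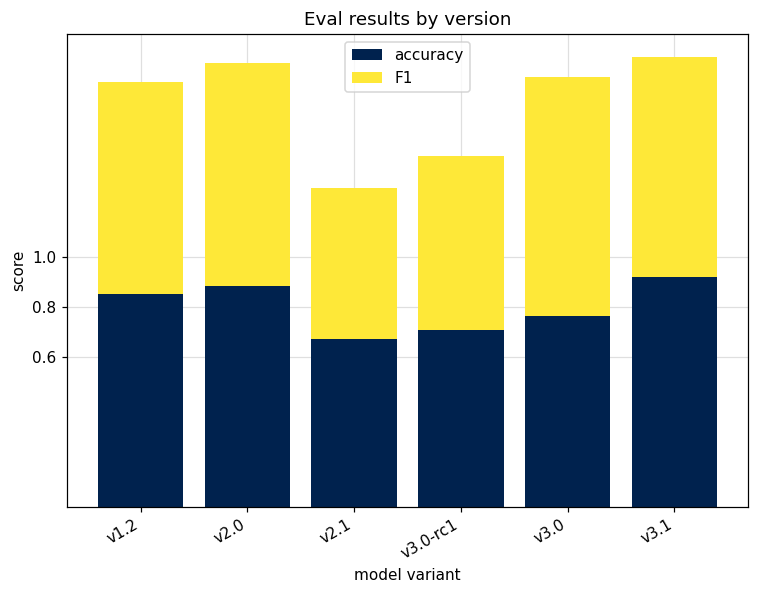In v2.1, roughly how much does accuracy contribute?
accuracy top ≈ 0.6, bottom ≈ 0.0; segment ≈ 0.6.

≈ 0.6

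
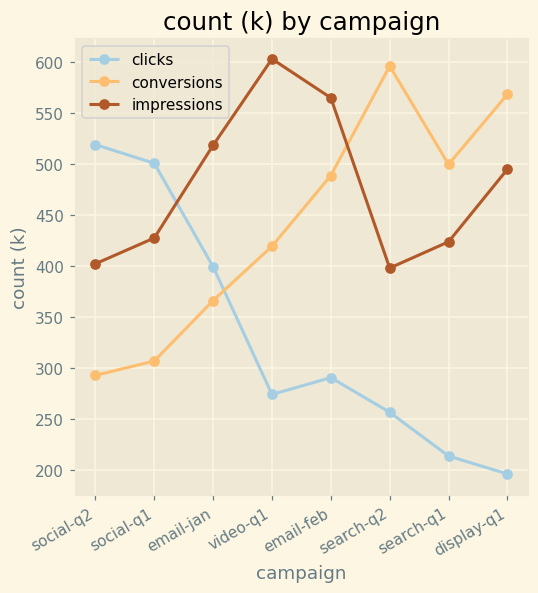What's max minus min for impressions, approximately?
Max video-q1 ≈ 600, min search-q2 ≈ 400; range ≈ 200.

≈ 200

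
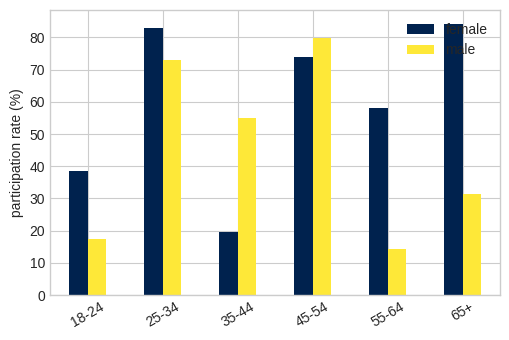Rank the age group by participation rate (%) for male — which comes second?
Top 3 for male: 45-54 ≈ 80, 25-34 ≈ 70, 35-44 ≈ 50.

25-34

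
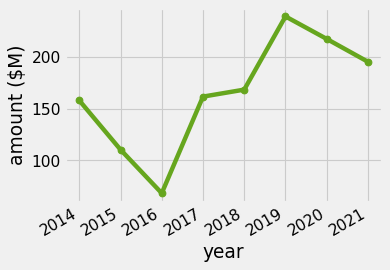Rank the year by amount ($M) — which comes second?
2020

Top 3: 2019 ≈ 240, 2020 ≈ 220, 2021 ≈ 200.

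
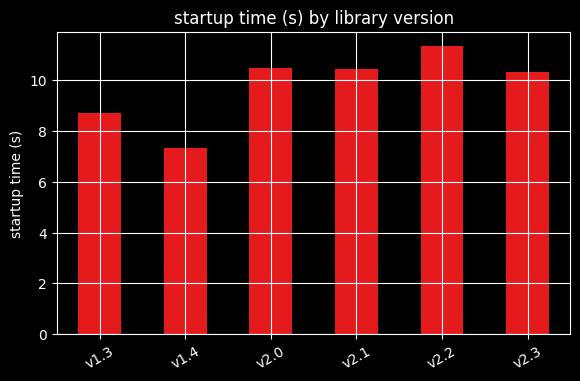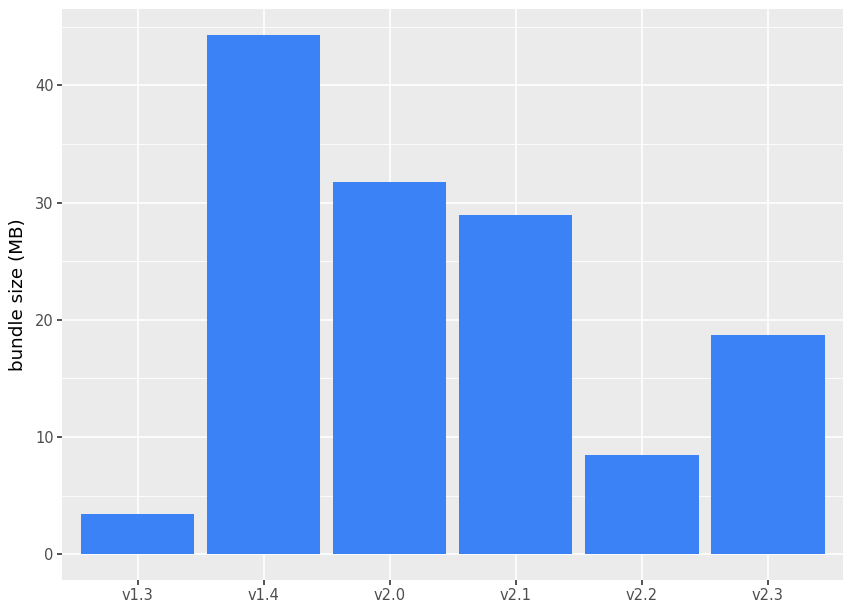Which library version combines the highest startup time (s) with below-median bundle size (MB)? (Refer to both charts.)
Chart 2 median bundle size (MB) ≈ 25; below-median library versions: v1.3, v2.2, v2.3. Among those, v2.2 has the highest startup time (s) (≈ 12).

v2.2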